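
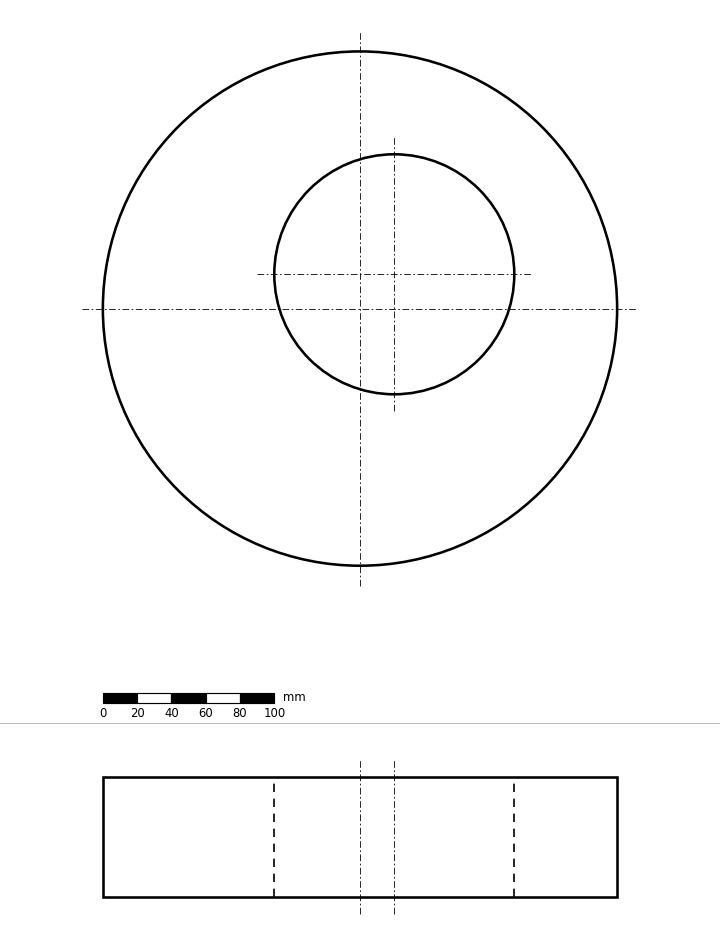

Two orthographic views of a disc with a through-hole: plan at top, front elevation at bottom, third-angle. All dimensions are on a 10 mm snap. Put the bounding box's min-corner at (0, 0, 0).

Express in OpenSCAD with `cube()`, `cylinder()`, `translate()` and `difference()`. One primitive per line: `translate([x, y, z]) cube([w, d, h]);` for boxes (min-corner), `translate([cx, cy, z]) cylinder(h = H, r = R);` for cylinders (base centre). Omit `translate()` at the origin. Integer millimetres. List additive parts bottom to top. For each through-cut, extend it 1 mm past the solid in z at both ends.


difference() {
  translate([150, 150, 0]) cylinder(h = 70, r = 150);
  translate([170, 170, -1]) cylinder(h = 72, r = 70);
}


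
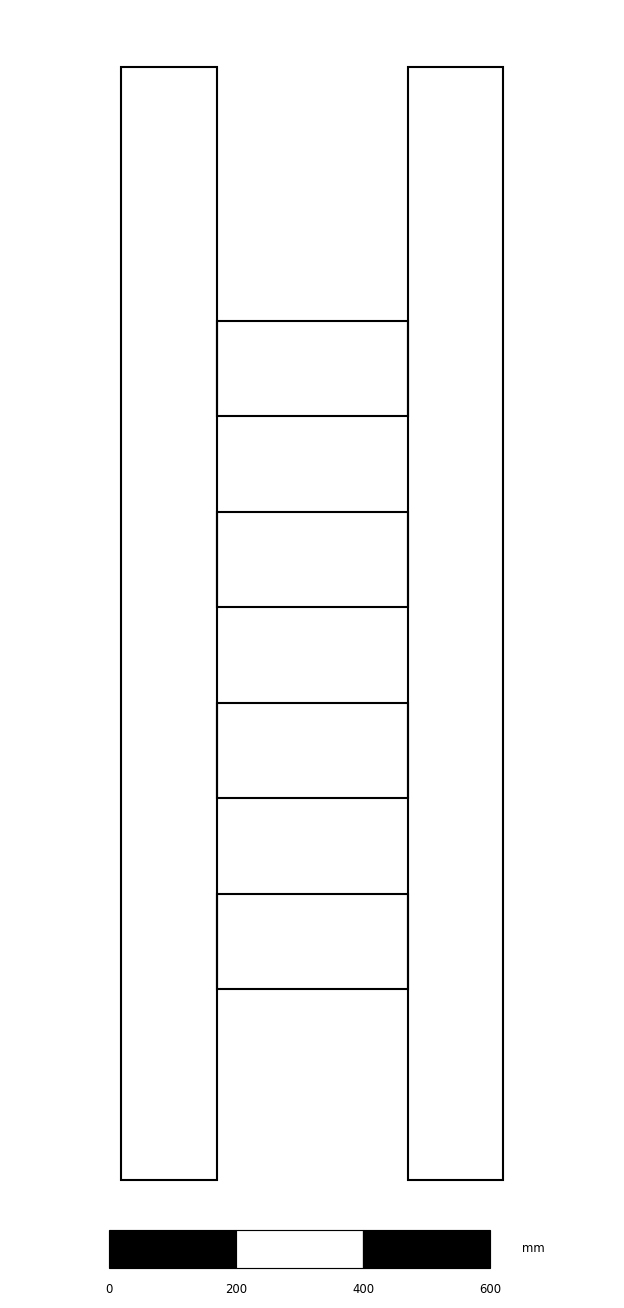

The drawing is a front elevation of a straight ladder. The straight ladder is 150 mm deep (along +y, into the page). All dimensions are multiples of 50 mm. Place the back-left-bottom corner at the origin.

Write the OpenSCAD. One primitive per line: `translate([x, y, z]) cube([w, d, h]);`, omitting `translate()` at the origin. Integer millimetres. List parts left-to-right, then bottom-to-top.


cube([150, 150, 1750]);
translate([150, 0, 300]) cube([300, 150, 150]);
translate([150, 0, 600]) cube([300, 150, 150]);
translate([150, 0, 900]) cube([300, 150, 150]);
translate([150, 0, 1200]) cube([300, 150, 150]);
translate([450, 0, 0]) cube([150, 150, 1750]);


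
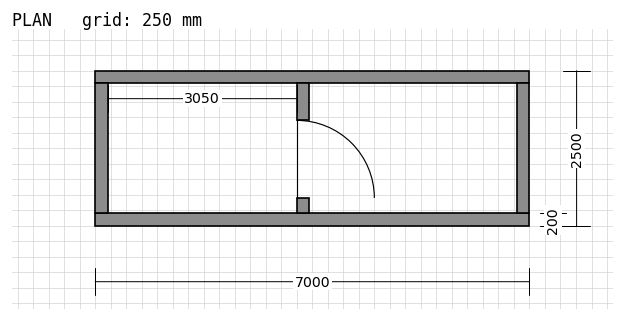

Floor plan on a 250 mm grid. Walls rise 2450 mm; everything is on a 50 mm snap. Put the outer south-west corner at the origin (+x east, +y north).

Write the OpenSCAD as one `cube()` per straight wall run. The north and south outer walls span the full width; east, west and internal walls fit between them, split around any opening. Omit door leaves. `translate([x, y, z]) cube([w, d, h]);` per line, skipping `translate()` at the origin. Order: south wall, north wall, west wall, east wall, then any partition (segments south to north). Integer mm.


cube([7000, 200, 2450]);
translate([0, 2300, 0]) cube([7000, 200, 2450]);
translate([0, 200, 0]) cube([200, 2100, 2450]);
translate([6800, 200, 0]) cube([200, 2100, 2450]);
translate([3250, 200, 0]) cube([200, 250, 2450]);
translate([3250, 1700, 0]) cube([200, 600, 2450]);


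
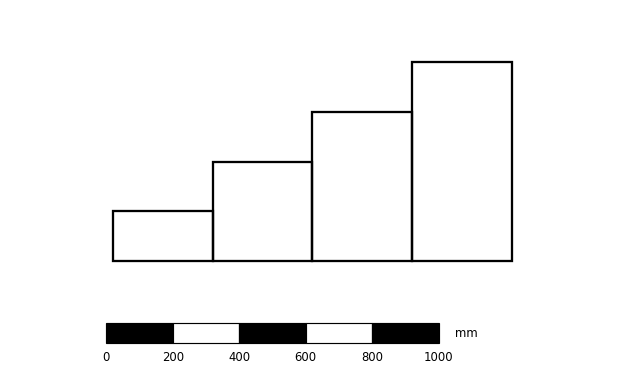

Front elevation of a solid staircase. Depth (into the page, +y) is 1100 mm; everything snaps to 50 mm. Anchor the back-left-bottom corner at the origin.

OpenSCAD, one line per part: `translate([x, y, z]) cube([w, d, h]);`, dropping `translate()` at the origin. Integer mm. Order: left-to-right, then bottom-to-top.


cube([300, 1100, 150]);
translate([300, 0, 0]) cube([300, 1100, 300]);
translate([600, 0, 0]) cube([300, 1100, 450]);
translate([900, 0, 0]) cube([300, 1100, 600]);


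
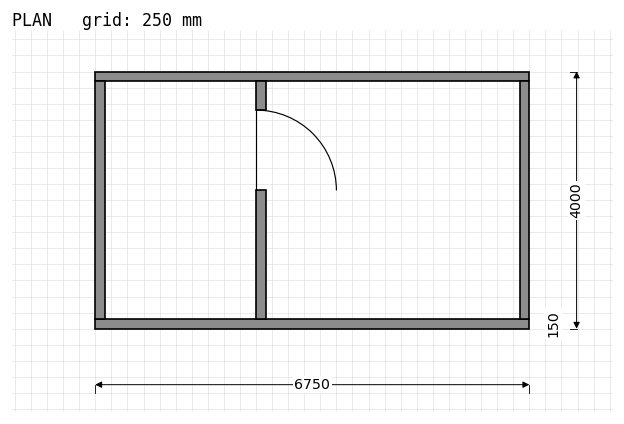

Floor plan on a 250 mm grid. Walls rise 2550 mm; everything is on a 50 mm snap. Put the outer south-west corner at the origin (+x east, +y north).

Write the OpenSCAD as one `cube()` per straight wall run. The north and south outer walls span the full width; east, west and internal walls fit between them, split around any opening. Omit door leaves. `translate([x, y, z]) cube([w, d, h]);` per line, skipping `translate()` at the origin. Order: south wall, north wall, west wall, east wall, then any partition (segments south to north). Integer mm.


cube([6750, 150, 2550]);
translate([0, 3850, 0]) cube([6750, 150, 2550]);
translate([0, 150, 0]) cube([150, 3700, 2550]);
translate([6600, 150, 0]) cube([150, 3700, 2550]);
translate([2500, 150, 0]) cube([150, 2000, 2550]);
translate([2500, 3400, 0]) cube([150, 450, 2550]);


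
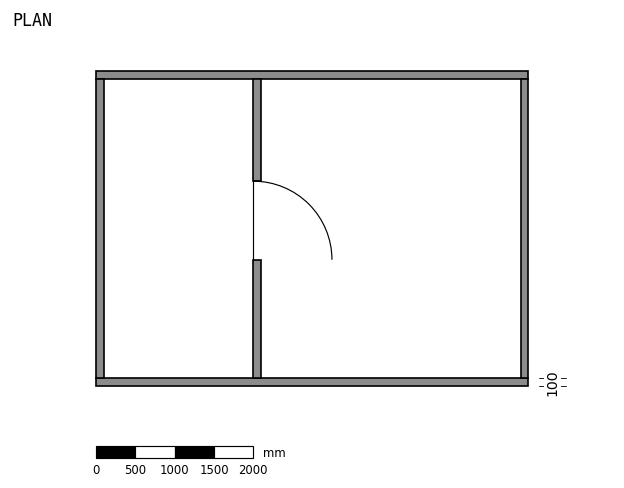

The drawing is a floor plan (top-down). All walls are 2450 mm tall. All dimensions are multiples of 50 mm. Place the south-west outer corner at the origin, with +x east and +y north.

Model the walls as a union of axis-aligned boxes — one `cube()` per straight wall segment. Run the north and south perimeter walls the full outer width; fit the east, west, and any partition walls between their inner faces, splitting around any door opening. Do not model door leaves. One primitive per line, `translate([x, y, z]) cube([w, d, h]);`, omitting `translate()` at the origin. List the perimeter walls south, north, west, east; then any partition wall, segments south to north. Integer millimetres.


cube([5500, 100, 2450]);
translate([0, 3900, 0]) cube([5500, 100, 2450]);
translate([0, 100, 0]) cube([100, 3800, 2450]);
translate([5400, 100, 0]) cube([100, 3800, 2450]);
translate([2000, 100, 0]) cube([100, 1500, 2450]);
translate([2000, 2600, 0]) cube([100, 1300, 2450]);


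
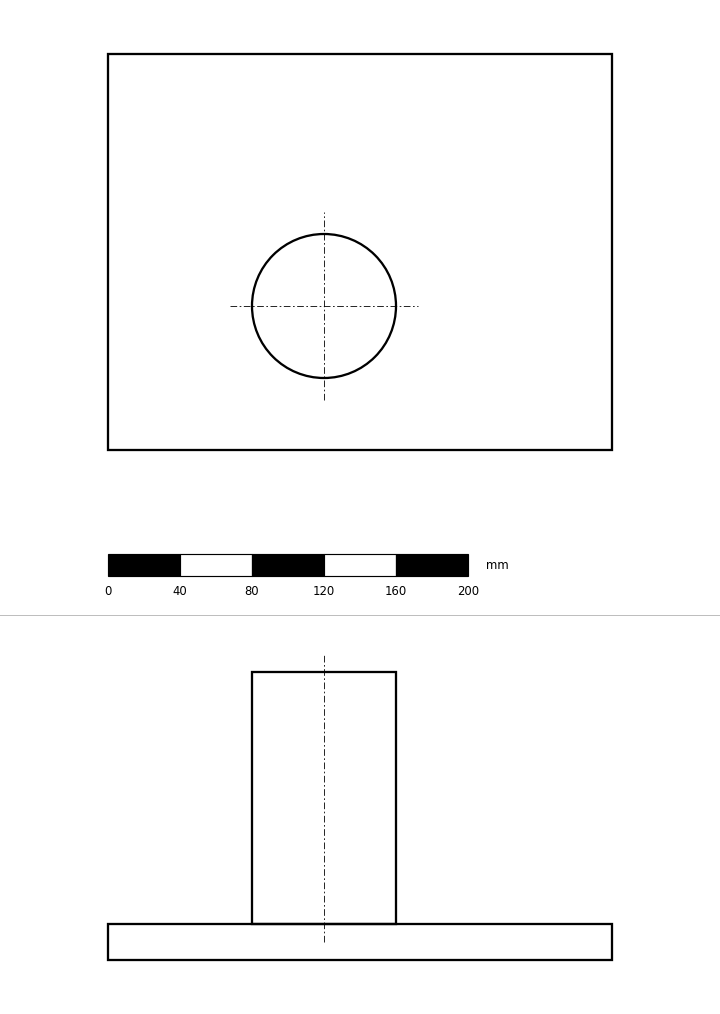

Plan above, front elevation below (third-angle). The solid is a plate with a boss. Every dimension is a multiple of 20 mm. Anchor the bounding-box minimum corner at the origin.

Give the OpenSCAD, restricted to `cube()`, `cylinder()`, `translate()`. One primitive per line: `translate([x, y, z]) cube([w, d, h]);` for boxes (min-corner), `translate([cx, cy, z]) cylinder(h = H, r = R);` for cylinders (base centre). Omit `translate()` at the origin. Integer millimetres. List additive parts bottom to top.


cube([280, 220, 20]);
translate([120, 80, 20]) cylinder(h = 140, r = 40);


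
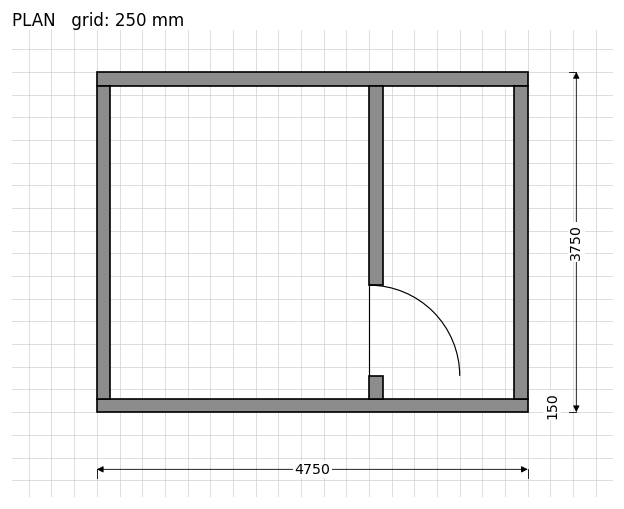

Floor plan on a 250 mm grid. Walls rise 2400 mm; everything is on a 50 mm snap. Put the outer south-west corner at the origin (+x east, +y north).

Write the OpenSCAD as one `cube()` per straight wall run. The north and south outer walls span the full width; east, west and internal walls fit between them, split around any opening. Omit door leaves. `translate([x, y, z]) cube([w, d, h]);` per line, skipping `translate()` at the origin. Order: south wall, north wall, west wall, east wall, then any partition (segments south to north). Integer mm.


cube([4750, 150, 2400]);
translate([0, 3600, 0]) cube([4750, 150, 2400]);
translate([0, 150, 0]) cube([150, 3450, 2400]);
translate([4600, 150, 0]) cube([150, 3450, 2400]);
translate([3000, 150, 0]) cube([150, 250, 2400]);
translate([3000, 1400, 0]) cube([150, 2200, 2400]);


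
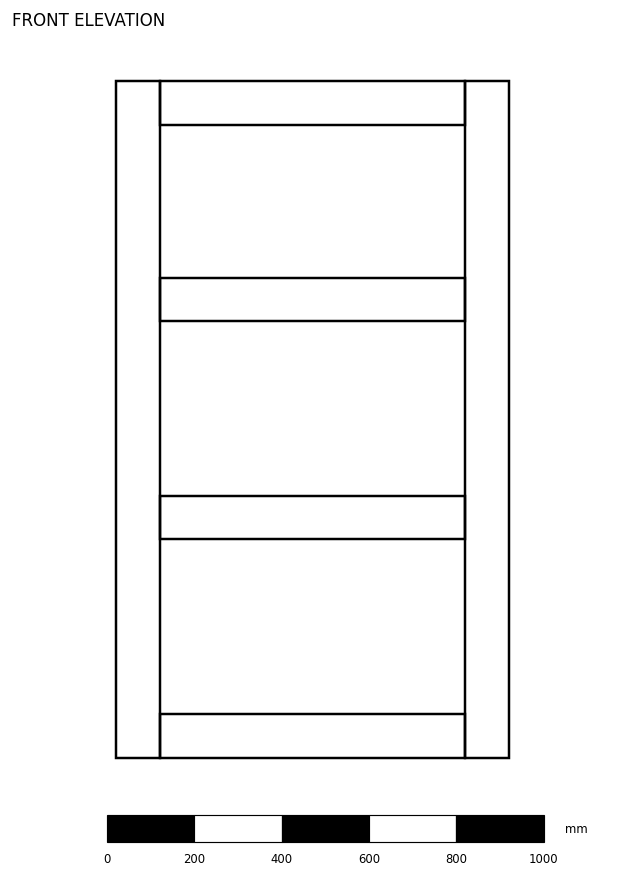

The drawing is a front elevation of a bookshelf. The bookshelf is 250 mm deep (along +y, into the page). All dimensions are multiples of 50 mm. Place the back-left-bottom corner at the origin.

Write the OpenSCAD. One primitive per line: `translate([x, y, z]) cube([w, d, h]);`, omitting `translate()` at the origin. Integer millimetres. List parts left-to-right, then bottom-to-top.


cube([100, 250, 1550]);
translate([100, 0, 0]) cube([700, 250, 100]);
translate([100, 0, 500]) cube([700, 250, 100]);
translate([100, 0, 1000]) cube([700, 250, 100]);
translate([100, 0, 1450]) cube([700, 250, 100]);
translate([800, 0, 0]) cube([100, 250, 1550]);


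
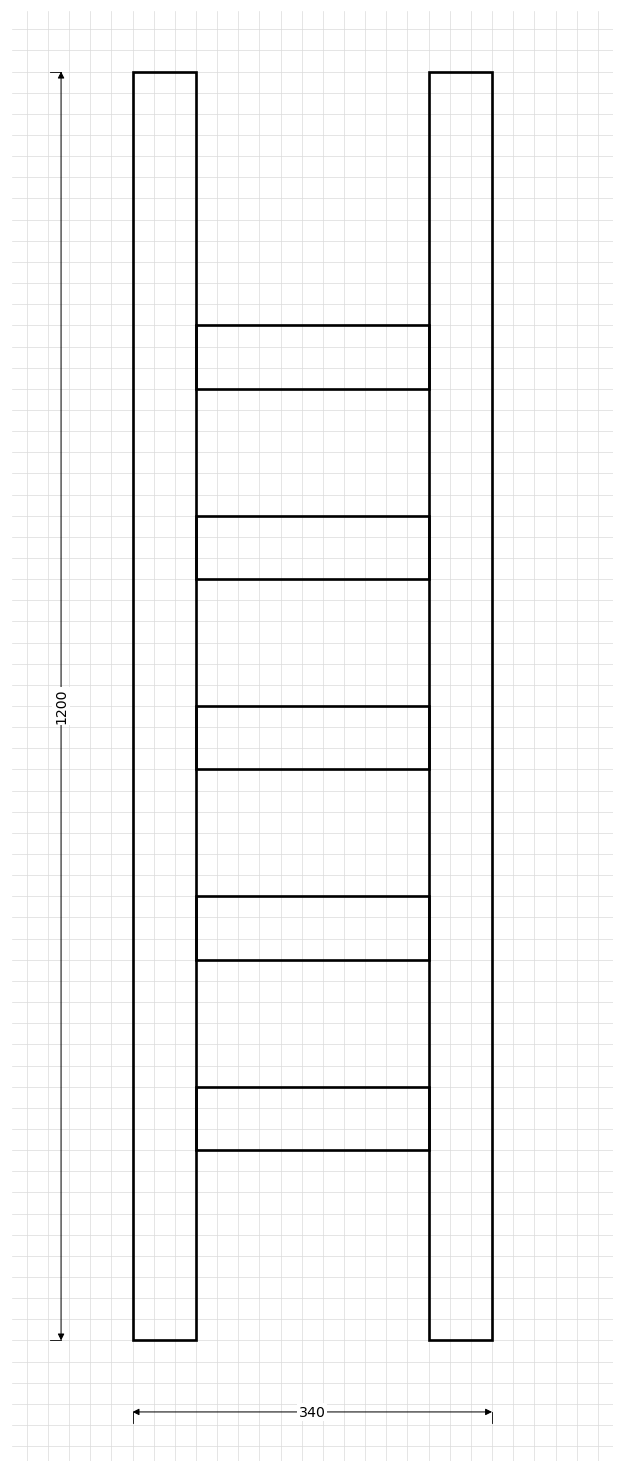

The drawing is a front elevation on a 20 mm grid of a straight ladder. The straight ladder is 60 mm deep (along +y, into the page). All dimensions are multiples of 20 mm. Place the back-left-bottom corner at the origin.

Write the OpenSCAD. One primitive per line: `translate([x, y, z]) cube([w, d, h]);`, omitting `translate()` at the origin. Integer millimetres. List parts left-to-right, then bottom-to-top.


cube([60, 60, 1200]);
translate([60, 0, 180]) cube([220, 60, 60]);
translate([60, 0, 360]) cube([220, 60, 60]);
translate([60, 0, 540]) cube([220, 60, 60]);
translate([60, 0, 720]) cube([220, 60, 60]);
translate([60, 0, 900]) cube([220, 60, 60]);
translate([280, 0, 0]) cube([60, 60, 1200]);


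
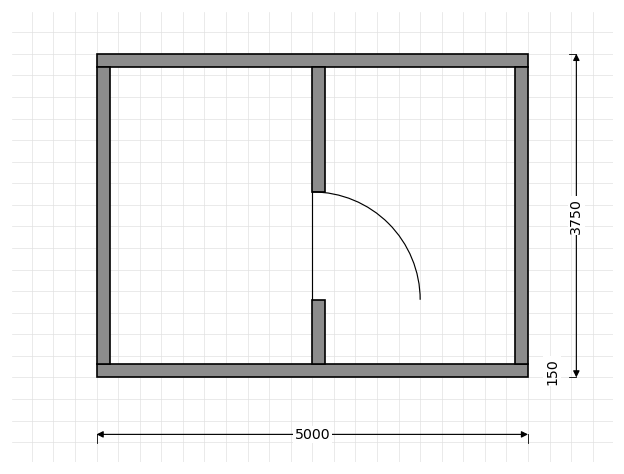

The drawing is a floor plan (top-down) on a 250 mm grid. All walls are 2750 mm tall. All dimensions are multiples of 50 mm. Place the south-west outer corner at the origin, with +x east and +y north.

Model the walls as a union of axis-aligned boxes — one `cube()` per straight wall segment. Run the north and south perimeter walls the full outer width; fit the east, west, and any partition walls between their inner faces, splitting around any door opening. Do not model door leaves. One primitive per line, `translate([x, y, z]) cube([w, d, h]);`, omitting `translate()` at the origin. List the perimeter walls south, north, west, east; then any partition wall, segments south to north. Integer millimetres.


cube([5000, 150, 2750]);
translate([0, 3600, 0]) cube([5000, 150, 2750]);
translate([0, 150, 0]) cube([150, 3450, 2750]);
translate([4850, 150, 0]) cube([150, 3450, 2750]);
translate([2500, 150, 0]) cube([150, 750, 2750]);
translate([2500, 2150, 0]) cube([150, 1450, 2750]);


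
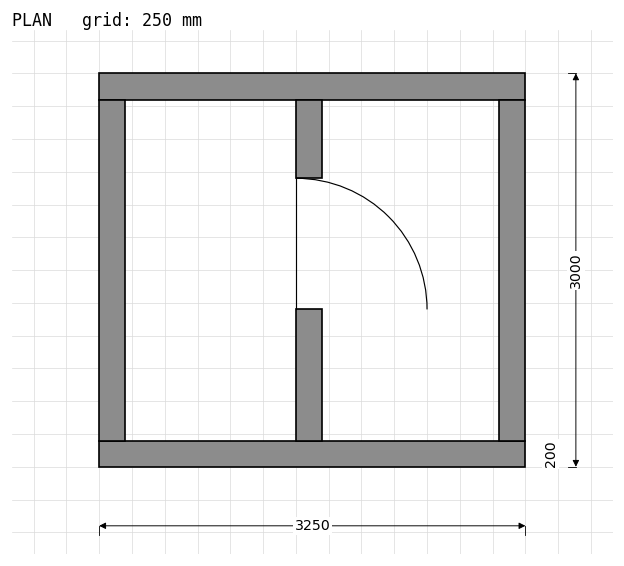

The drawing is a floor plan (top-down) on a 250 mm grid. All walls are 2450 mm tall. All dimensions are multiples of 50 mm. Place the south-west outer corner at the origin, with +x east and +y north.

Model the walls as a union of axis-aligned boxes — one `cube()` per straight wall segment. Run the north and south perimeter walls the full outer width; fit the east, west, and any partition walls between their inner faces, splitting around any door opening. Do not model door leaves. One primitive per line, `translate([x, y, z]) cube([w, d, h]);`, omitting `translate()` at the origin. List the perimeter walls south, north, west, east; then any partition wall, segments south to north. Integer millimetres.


cube([3250, 200, 2450]);
translate([0, 2800, 0]) cube([3250, 200, 2450]);
translate([0, 200, 0]) cube([200, 2600, 2450]);
translate([3050, 200, 0]) cube([200, 2600, 2450]);
translate([1500, 200, 0]) cube([200, 1000, 2450]);
translate([1500, 2200, 0]) cube([200, 600, 2450]);


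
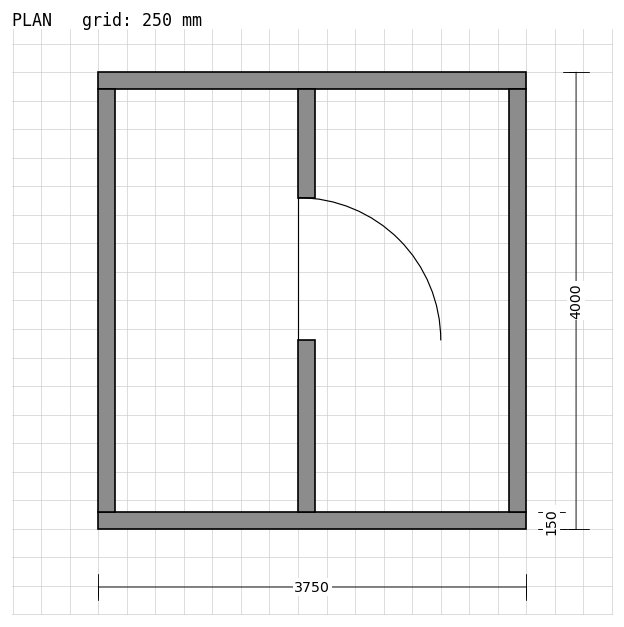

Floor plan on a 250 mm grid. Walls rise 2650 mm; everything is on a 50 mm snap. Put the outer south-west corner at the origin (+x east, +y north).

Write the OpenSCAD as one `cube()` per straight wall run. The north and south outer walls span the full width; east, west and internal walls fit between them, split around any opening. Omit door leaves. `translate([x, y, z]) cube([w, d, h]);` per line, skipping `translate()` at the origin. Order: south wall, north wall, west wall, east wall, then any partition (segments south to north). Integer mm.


cube([3750, 150, 2650]);
translate([0, 3850, 0]) cube([3750, 150, 2650]);
translate([0, 150, 0]) cube([150, 3700, 2650]);
translate([3600, 150, 0]) cube([150, 3700, 2650]);
translate([1750, 150, 0]) cube([150, 1500, 2650]);
translate([1750, 2900, 0]) cube([150, 950, 2650]);


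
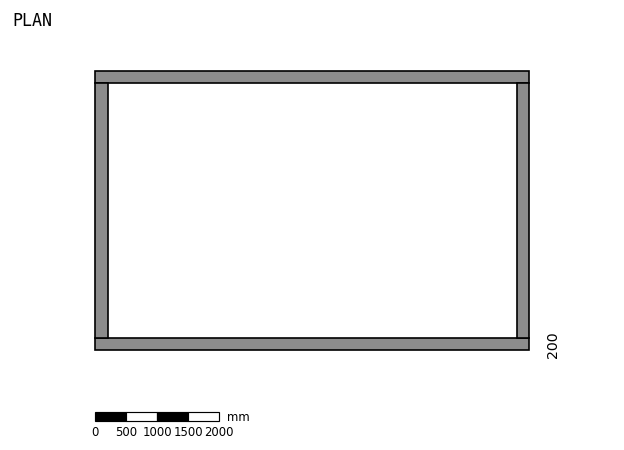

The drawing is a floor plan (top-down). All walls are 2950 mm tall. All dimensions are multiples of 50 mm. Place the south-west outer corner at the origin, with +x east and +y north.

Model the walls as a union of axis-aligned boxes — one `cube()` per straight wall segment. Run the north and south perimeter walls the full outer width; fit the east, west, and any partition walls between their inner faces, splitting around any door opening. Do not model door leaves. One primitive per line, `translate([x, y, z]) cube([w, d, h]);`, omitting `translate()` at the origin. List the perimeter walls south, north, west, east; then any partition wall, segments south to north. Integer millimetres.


cube([7000, 200, 2950]);
translate([0, 4300, 0]) cube([7000, 200, 2950]);
translate([0, 200, 0]) cube([200, 4100, 2950]);
translate([6800, 200, 0]) cube([200, 4100, 2950]);


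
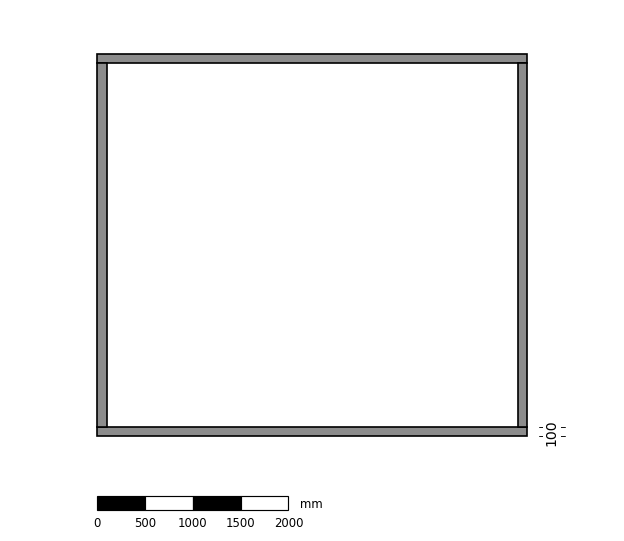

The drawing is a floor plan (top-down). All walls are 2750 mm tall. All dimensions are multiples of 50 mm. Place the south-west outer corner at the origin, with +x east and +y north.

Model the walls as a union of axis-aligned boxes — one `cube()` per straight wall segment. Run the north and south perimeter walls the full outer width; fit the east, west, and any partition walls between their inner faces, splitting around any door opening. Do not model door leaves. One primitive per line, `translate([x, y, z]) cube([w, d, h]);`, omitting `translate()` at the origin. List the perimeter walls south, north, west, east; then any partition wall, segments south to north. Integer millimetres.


cube([4500, 100, 2750]);
translate([0, 3900, 0]) cube([4500, 100, 2750]);
translate([0, 100, 0]) cube([100, 3800, 2750]);
translate([4400, 100, 0]) cube([100, 3800, 2750]);


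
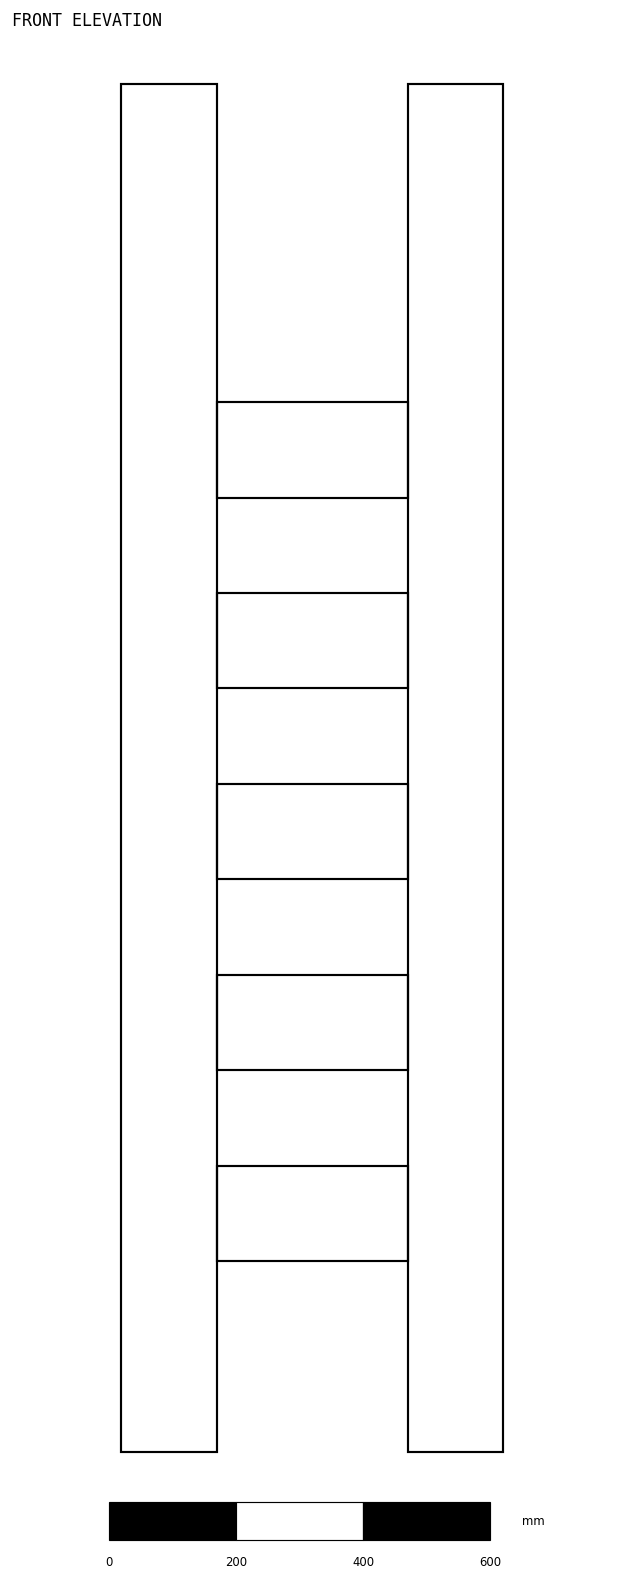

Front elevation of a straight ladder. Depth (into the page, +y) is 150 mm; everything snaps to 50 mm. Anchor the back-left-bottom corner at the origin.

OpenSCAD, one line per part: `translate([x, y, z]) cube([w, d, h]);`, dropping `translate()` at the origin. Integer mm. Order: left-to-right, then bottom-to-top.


cube([150, 150, 2150]);
translate([150, 0, 300]) cube([300, 150, 150]);
translate([150, 0, 600]) cube([300, 150, 150]);
translate([150, 0, 900]) cube([300, 150, 150]);
translate([150, 0, 1200]) cube([300, 150, 150]);
translate([150, 0, 1500]) cube([300, 150, 150]);
translate([450, 0, 0]) cube([150, 150, 2150]);


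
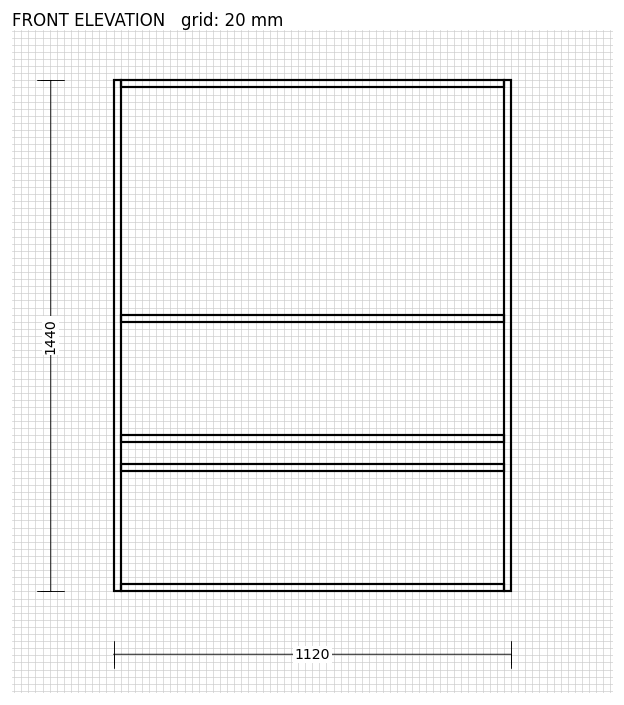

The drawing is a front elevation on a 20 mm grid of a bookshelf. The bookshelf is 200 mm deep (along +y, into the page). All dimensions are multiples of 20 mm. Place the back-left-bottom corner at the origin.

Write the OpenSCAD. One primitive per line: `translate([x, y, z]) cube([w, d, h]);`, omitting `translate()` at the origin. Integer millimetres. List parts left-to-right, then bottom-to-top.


cube([20, 200, 1440]);
translate([20, 0, 0]) cube([1080, 200, 20]);
translate([20, 0, 340]) cube([1080, 200, 20]);
translate([20, 0, 420]) cube([1080, 200, 20]);
translate([20, 0, 760]) cube([1080, 200, 20]);
translate([20, 0, 1420]) cube([1080, 200, 20]);
translate([1100, 0, 0]) cube([20, 200, 1440]);


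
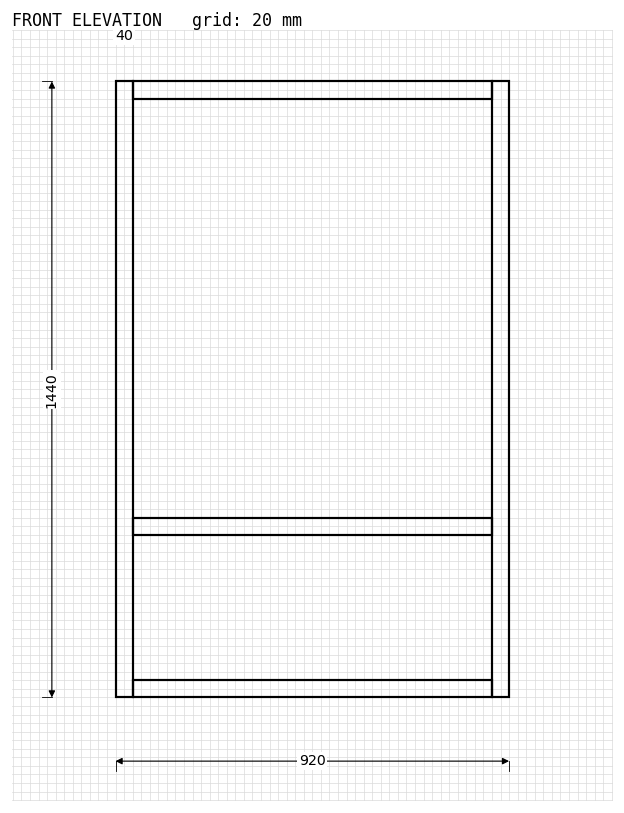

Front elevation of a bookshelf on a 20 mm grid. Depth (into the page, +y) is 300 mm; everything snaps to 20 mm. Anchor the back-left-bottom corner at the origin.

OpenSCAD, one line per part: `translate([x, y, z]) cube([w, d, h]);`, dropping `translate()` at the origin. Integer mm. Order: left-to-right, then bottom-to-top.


cube([40, 300, 1440]);
translate([40, 0, 0]) cube([840, 300, 40]);
translate([40, 0, 380]) cube([840, 300, 40]);
translate([40, 0, 1400]) cube([840, 300, 40]);
translate([880, 0, 0]) cube([40, 300, 1440]);


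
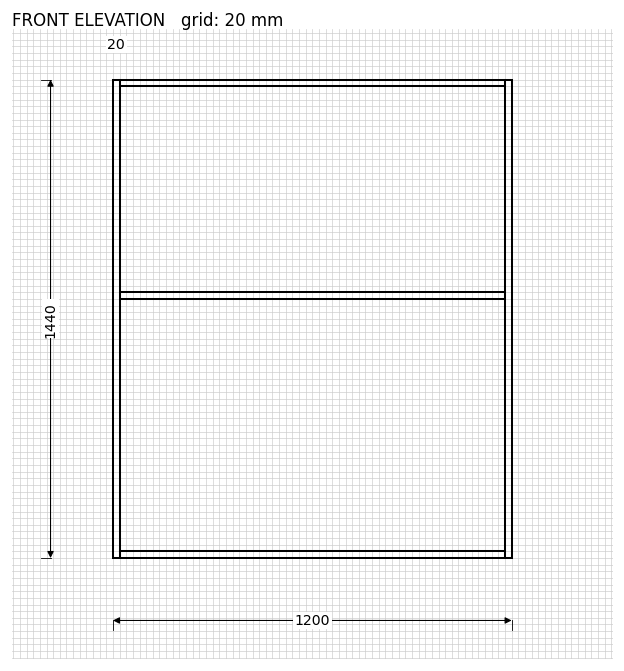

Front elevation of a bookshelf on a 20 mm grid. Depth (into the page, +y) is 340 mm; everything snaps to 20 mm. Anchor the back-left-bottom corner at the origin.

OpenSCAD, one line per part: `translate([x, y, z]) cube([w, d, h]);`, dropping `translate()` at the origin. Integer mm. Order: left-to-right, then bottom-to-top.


cube([20, 340, 1440]);
translate([20, 0, 0]) cube([1160, 340, 20]);
translate([20, 0, 780]) cube([1160, 340, 20]);
translate([20, 0, 1420]) cube([1160, 340, 20]);
translate([1180, 0, 0]) cube([20, 340, 1440]);


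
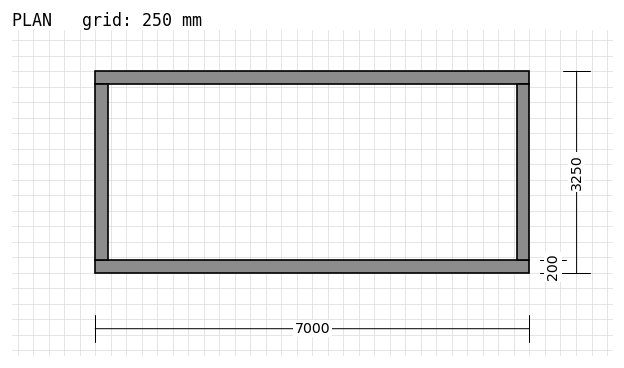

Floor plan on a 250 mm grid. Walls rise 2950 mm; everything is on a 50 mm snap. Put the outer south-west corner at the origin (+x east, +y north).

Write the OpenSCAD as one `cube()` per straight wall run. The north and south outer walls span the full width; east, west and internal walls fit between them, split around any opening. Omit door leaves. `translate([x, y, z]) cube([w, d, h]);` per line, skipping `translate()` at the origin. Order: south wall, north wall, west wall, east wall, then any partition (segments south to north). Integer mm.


cube([7000, 200, 2950]);
translate([0, 3050, 0]) cube([7000, 200, 2950]);
translate([0, 200, 0]) cube([200, 2850, 2950]);
translate([6800, 200, 0]) cube([200, 2850, 2950]);


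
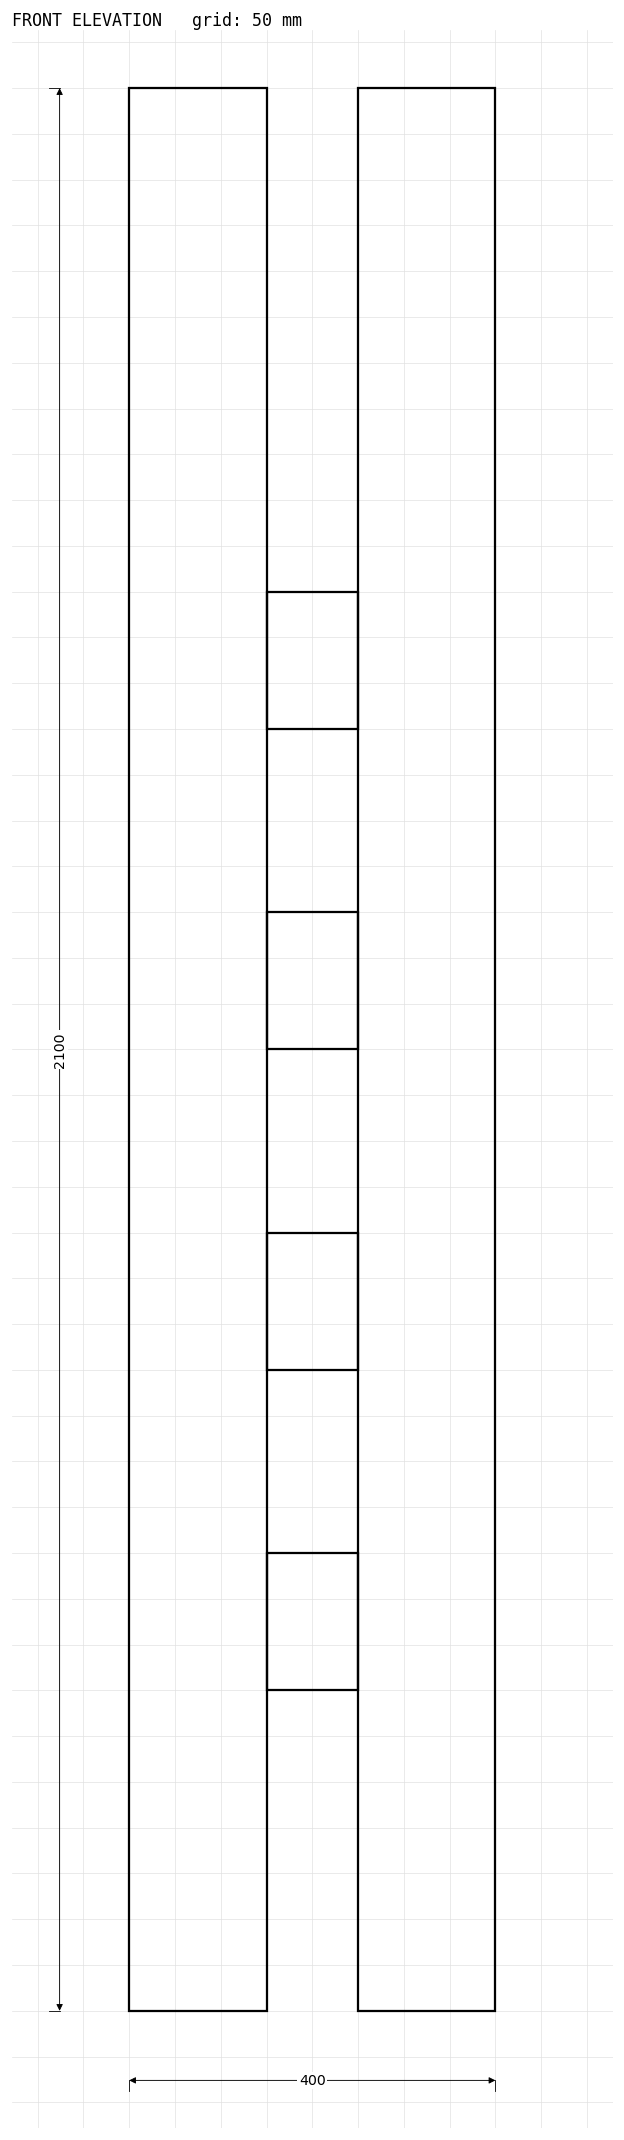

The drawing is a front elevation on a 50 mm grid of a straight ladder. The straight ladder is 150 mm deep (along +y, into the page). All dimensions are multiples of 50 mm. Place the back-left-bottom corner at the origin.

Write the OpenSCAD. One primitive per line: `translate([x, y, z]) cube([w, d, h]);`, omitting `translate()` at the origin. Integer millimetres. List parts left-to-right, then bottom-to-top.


cube([150, 150, 2100]);
translate([150, 0, 350]) cube([100, 150, 150]);
translate([150, 0, 700]) cube([100, 150, 150]);
translate([150, 0, 1050]) cube([100, 150, 150]);
translate([150, 0, 1400]) cube([100, 150, 150]);
translate([250, 0, 0]) cube([150, 150, 2100]);


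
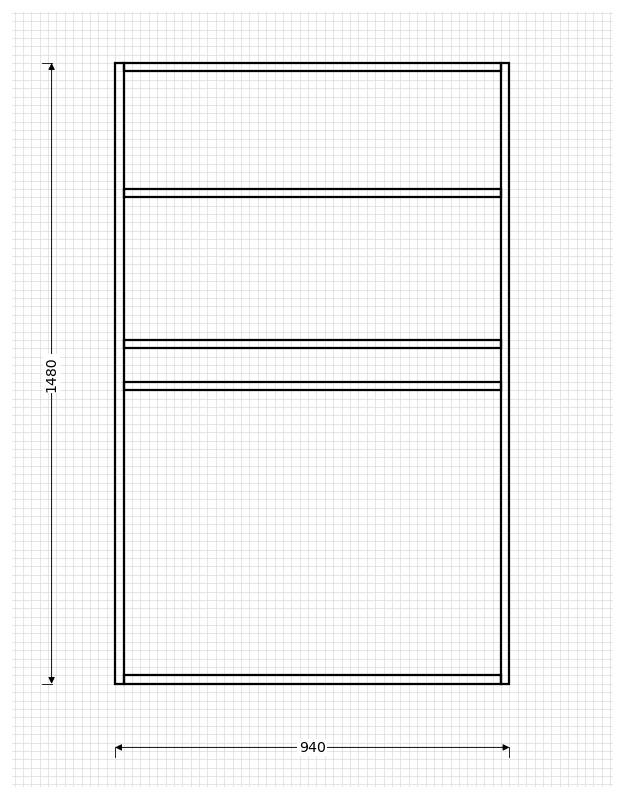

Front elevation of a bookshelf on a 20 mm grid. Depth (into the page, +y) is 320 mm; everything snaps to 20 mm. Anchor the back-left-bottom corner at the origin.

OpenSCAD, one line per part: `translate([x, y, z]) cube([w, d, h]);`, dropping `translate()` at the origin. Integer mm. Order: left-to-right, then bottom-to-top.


cube([20, 320, 1480]);
translate([20, 0, 0]) cube([900, 320, 20]);
translate([20, 0, 700]) cube([900, 320, 20]);
translate([20, 0, 800]) cube([900, 320, 20]);
translate([20, 0, 1160]) cube([900, 320, 20]);
translate([20, 0, 1460]) cube([900, 320, 20]);
translate([920, 0, 0]) cube([20, 320, 1480]);


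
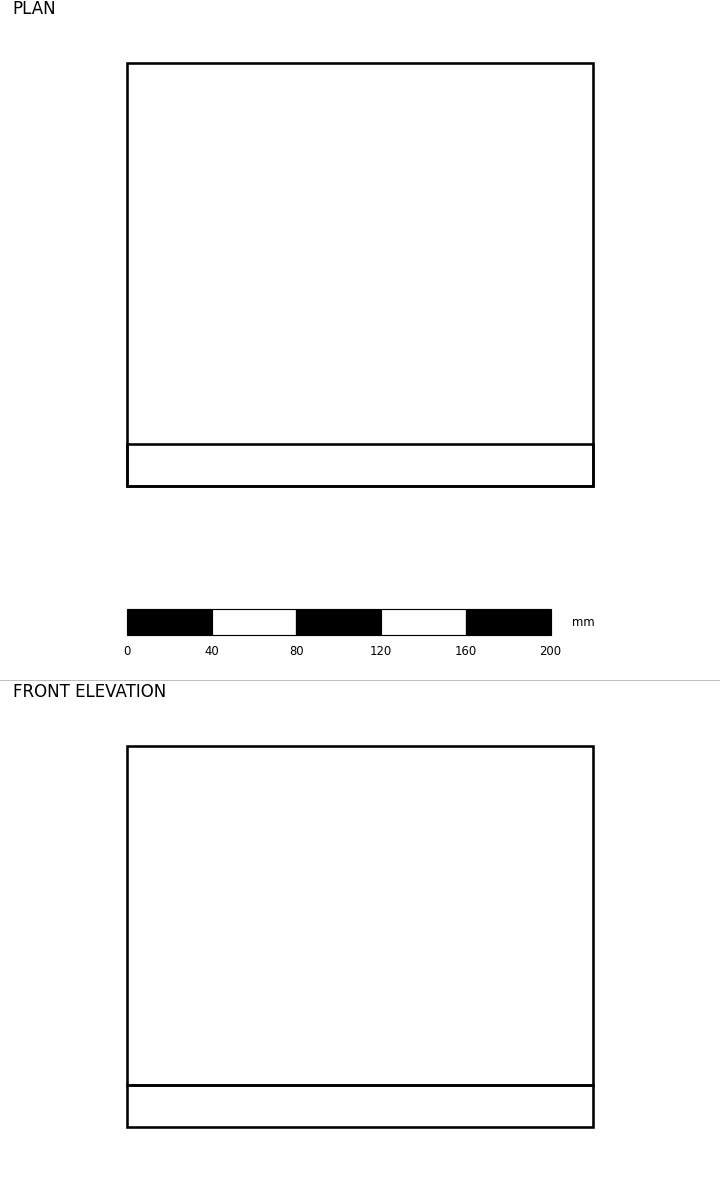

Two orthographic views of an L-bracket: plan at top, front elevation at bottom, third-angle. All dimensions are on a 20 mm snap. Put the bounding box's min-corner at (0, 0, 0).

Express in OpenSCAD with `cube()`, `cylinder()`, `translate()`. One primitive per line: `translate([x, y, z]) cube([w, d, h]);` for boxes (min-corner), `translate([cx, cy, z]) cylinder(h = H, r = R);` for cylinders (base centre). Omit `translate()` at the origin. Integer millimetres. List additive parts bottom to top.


cube([220, 200, 20]);
translate([0, 0, 20]) cube([220, 20, 160]);


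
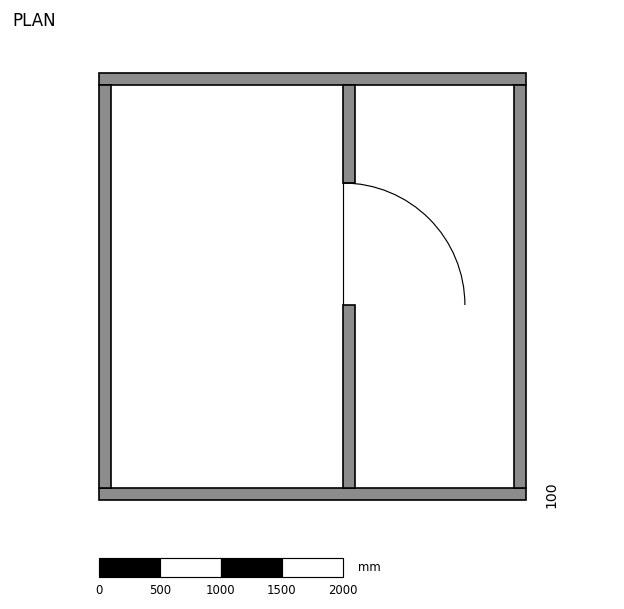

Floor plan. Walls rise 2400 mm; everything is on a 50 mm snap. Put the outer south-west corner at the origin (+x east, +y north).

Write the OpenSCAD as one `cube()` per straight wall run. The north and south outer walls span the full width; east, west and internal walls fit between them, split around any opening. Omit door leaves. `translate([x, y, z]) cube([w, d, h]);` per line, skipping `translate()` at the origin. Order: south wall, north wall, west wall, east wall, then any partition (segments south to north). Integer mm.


cube([3500, 100, 2400]);
translate([0, 3400, 0]) cube([3500, 100, 2400]);
translate([0, 100, 0]) cube([100, 3300, 2400]);
translate([3400, 100, 0]) cube([100, 3300, 2400]);
translate([2000, 100, 0]) cube([100, 1500, 2400]);
translate([2000, 2600, 0]) cube([100, 800, 2400]);


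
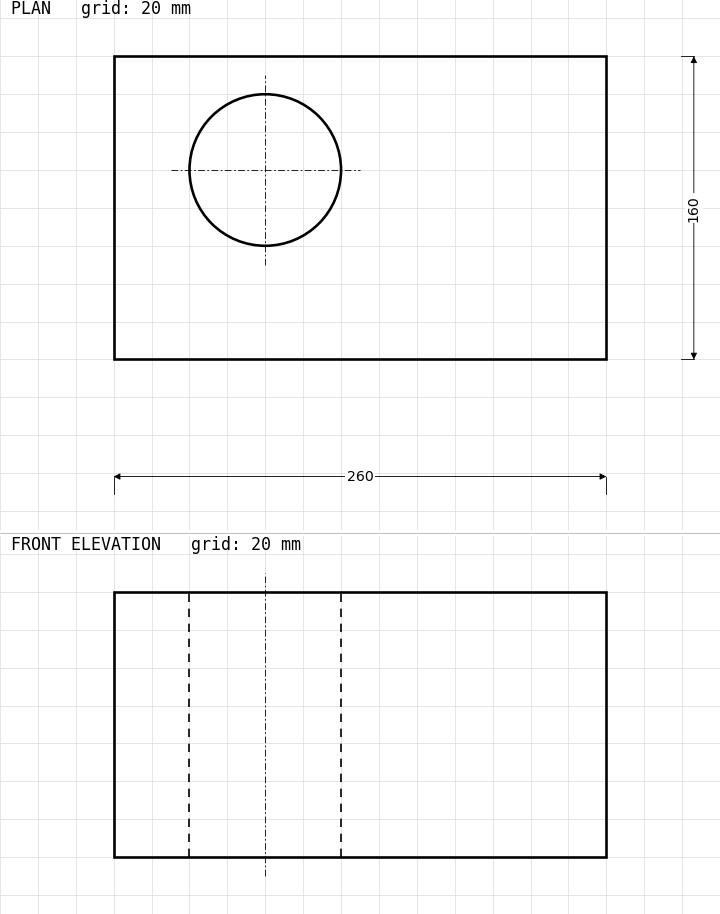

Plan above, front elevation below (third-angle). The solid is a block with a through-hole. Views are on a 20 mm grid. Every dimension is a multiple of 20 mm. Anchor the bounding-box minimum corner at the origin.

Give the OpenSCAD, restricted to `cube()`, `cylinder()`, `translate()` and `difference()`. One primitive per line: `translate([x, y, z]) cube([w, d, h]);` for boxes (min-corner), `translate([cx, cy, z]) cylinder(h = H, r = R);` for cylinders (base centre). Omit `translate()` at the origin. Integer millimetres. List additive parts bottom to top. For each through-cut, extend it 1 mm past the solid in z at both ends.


difference() {
  cube([260, 160, 140]);
  translate([80, 100, -1]) cylinder(h = 142, r = 40);
}


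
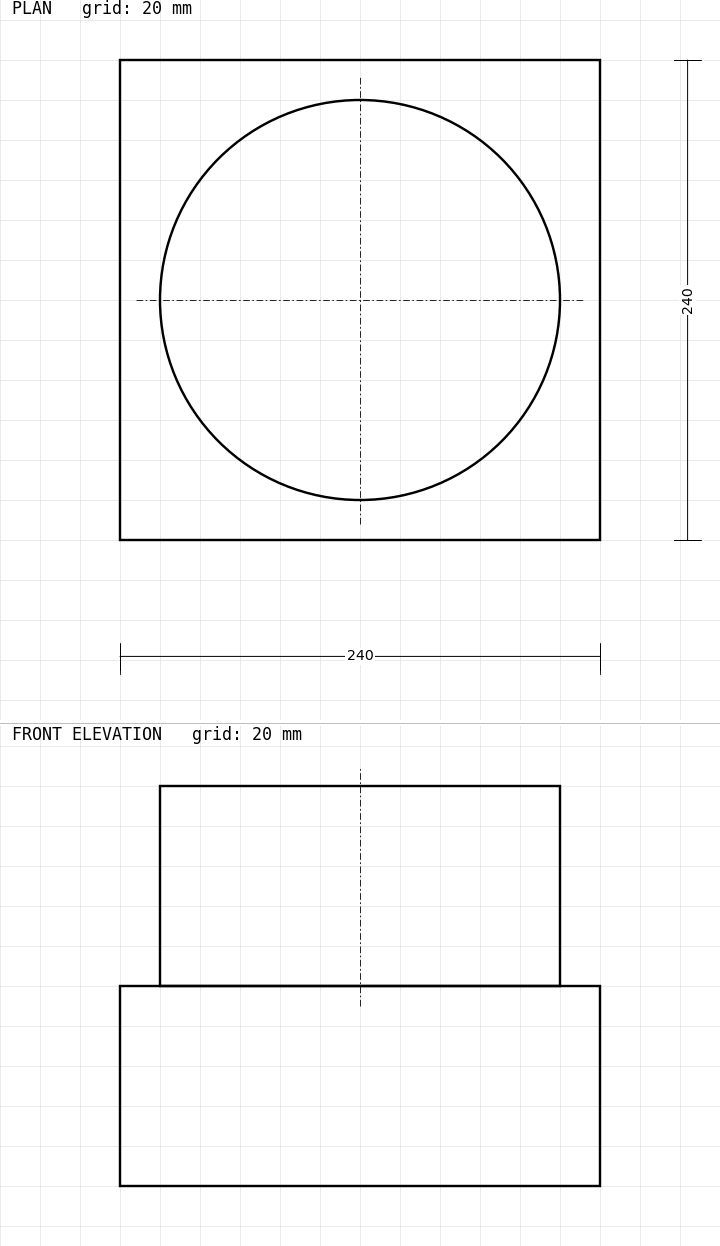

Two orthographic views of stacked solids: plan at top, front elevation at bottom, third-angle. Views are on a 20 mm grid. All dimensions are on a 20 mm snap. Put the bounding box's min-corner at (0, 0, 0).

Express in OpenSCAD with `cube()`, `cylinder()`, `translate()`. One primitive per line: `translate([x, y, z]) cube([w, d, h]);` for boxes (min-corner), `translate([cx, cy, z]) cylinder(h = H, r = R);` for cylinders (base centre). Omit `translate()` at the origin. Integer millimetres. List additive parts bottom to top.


cube([240, 240, 100]);
translate([120, 120, 100]) cylinder(h = 100, r = 100);


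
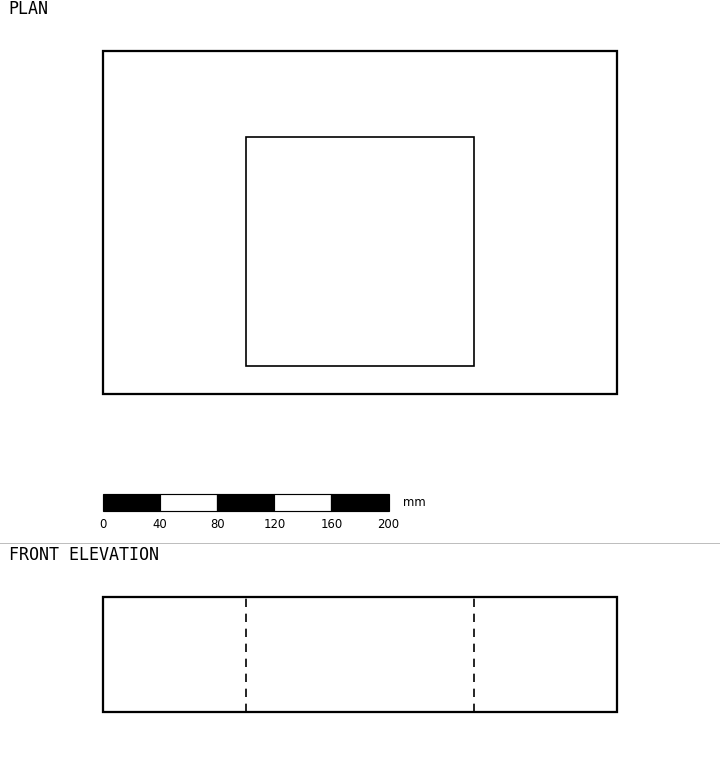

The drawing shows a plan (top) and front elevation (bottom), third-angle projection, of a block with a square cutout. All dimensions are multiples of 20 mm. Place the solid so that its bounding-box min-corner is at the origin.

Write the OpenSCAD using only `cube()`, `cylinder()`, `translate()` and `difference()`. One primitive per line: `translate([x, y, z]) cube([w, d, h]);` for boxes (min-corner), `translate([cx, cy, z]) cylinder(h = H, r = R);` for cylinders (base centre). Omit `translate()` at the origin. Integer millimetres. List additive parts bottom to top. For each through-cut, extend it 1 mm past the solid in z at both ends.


difference() {
  cube([360, 240, 80]);
  translate([100, 20, -1]) cube([160, 160, 82]);
}


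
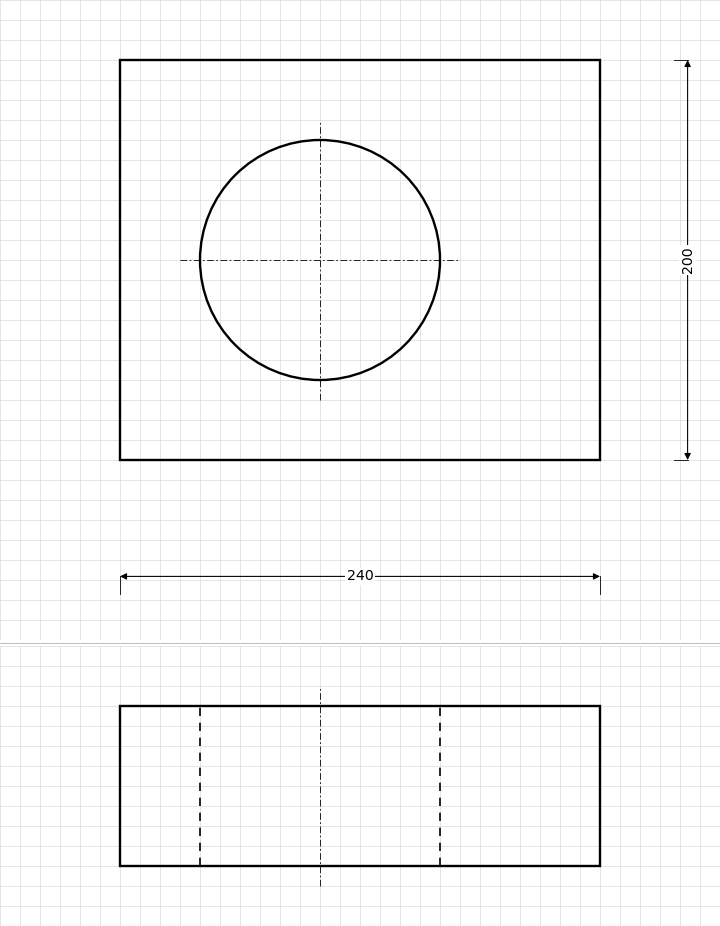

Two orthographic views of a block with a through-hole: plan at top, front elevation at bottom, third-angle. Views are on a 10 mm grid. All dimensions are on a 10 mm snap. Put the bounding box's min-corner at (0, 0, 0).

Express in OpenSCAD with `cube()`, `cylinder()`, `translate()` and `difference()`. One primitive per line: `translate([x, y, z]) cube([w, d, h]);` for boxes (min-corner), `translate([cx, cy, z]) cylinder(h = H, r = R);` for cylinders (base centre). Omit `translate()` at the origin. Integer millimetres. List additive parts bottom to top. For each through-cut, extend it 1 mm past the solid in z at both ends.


difference() {
  cube([240, 200, 80]);
  translate([100, 100, -1]) cylinder(h = 82, r = 60);
}


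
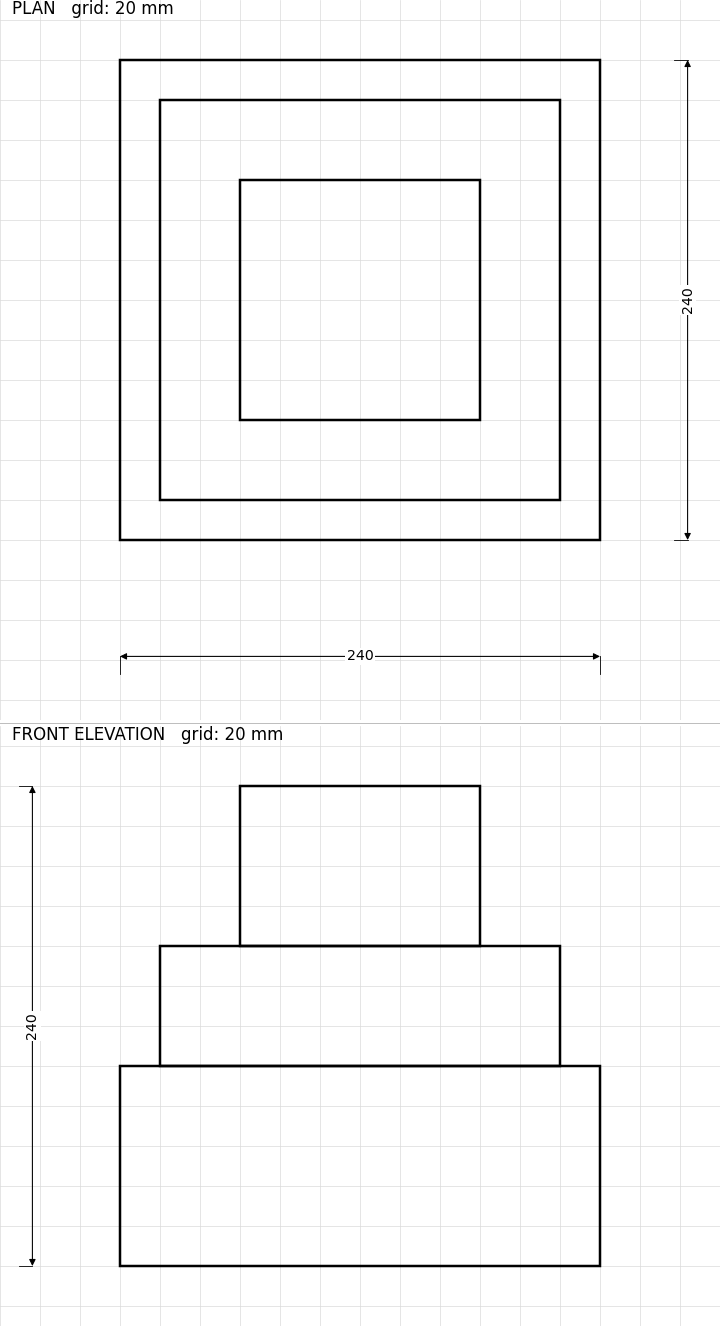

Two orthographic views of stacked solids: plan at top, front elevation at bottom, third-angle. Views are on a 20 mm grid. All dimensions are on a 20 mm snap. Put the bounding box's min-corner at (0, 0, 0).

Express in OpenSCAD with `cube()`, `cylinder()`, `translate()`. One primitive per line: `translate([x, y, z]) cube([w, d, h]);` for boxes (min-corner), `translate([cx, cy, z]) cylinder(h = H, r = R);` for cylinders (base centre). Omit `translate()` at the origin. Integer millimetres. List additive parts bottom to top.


cube([240, 240, 100]);
translate([20, 20, 100]) cube([200, 200, 60]);
translate([60, 60, 160]) cube([120, 120, 80]);


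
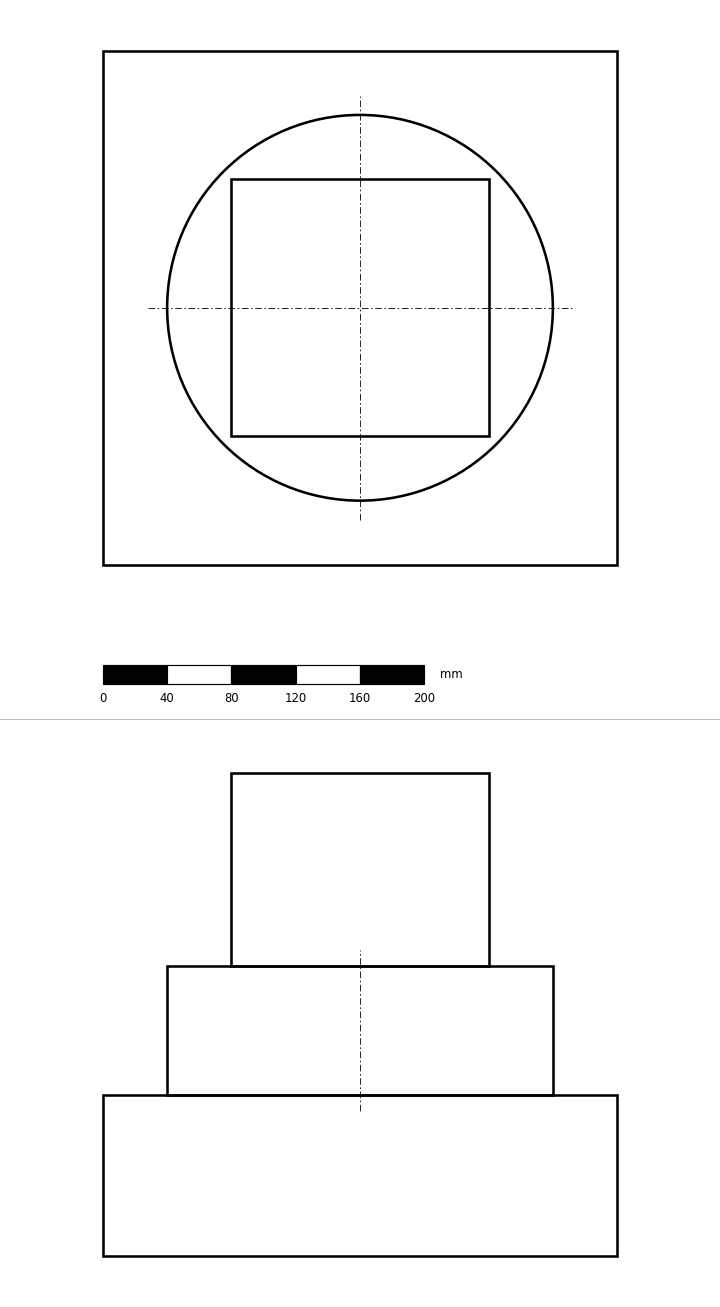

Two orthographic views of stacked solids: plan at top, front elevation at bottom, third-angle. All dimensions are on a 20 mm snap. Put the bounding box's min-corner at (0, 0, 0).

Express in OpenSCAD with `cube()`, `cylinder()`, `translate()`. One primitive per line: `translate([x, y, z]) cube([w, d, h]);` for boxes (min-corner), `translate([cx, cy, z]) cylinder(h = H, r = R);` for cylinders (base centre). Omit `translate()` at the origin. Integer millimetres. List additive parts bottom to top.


cube([320, 320, 100]);
translate([160, 160, 100]) cylinder(h = 80, r = 120);
translate([80, 80, 180]) cube([160, 160, 120]);


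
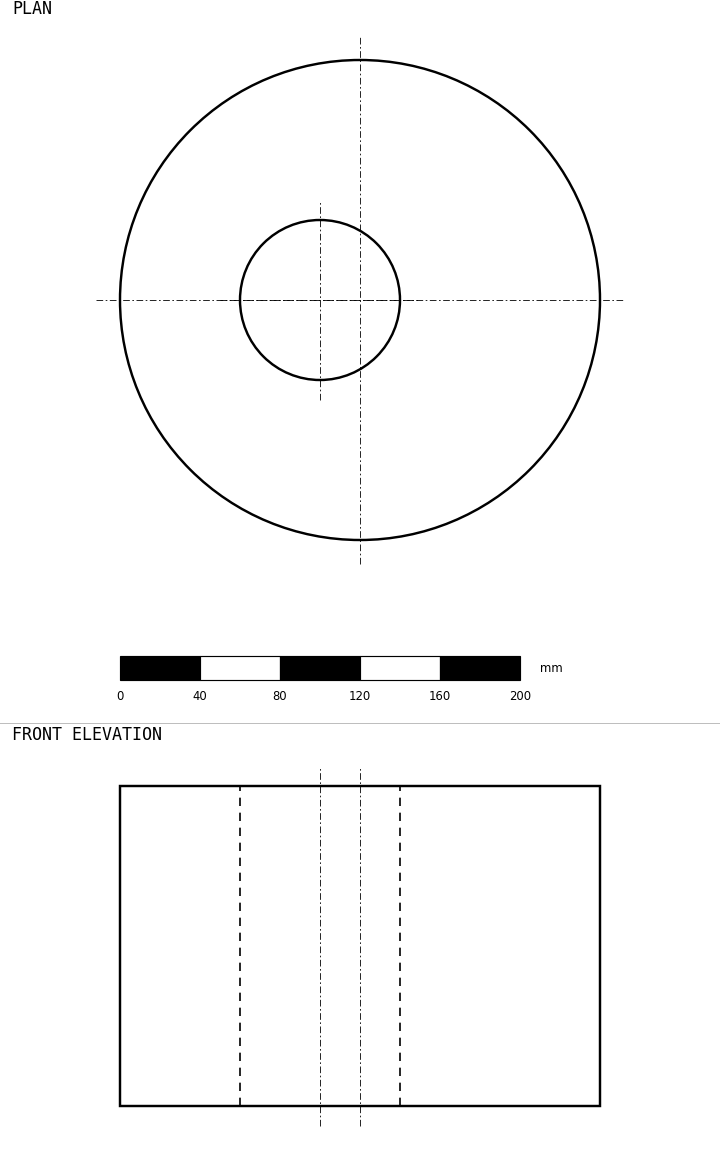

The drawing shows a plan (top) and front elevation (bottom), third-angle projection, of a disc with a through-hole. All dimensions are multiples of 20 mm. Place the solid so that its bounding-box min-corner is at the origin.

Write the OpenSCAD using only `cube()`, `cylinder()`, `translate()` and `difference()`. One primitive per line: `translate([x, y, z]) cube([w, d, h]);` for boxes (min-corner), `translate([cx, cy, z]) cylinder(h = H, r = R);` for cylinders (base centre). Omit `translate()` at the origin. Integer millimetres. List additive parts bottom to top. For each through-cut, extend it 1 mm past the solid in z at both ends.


difference() {
  translate([120, 120, 0]) cylinder(h = 160, r = 120);
  translate([100, 120, -1]) cylinder(h = 162, r = 40);
}


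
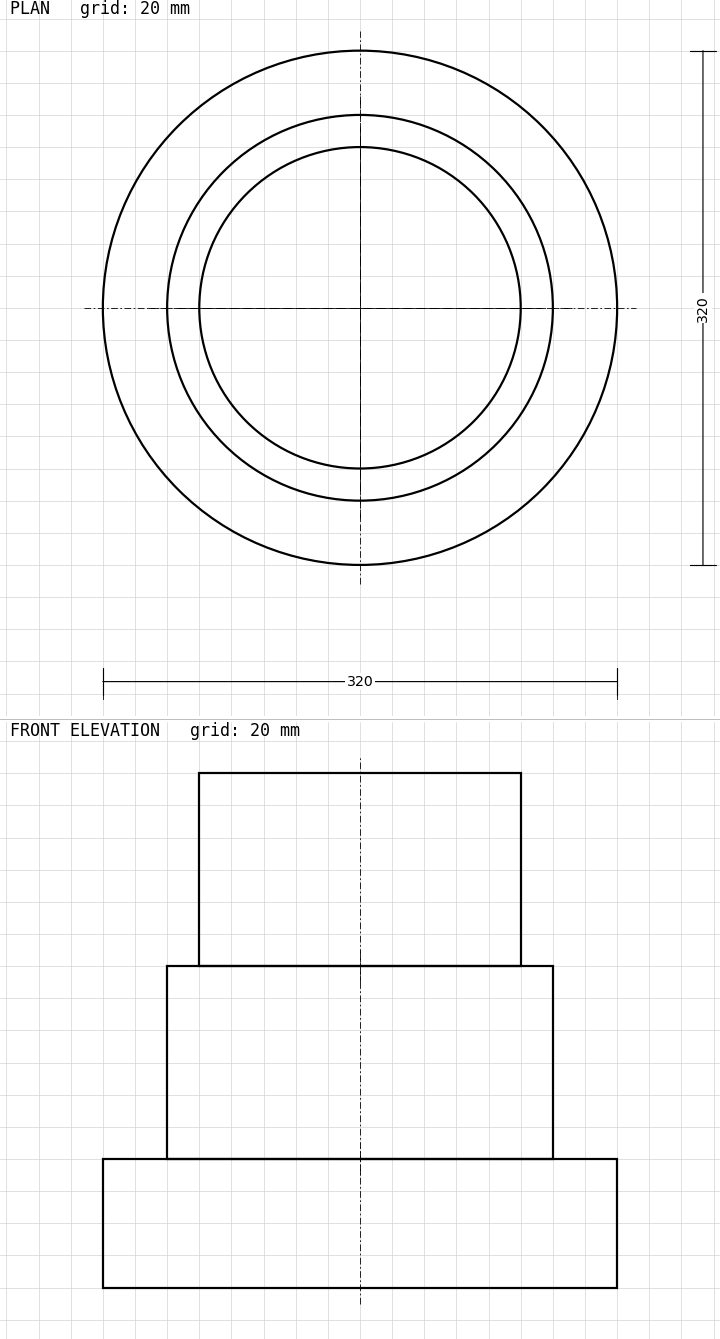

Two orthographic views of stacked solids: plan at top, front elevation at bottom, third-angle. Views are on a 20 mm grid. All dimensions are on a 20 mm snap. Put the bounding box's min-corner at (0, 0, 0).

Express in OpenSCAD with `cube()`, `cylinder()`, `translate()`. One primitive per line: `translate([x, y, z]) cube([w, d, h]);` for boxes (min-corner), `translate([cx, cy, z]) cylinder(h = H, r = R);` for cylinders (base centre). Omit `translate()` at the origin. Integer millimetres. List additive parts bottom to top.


translate([160, 160, 0]) cylinder(h = 80, r = 160);
translate([160, 160, 80]) cylinder(h = 120, r = 120);
translate([160, 160, 200]) cylinder(h = 120, r = 100);


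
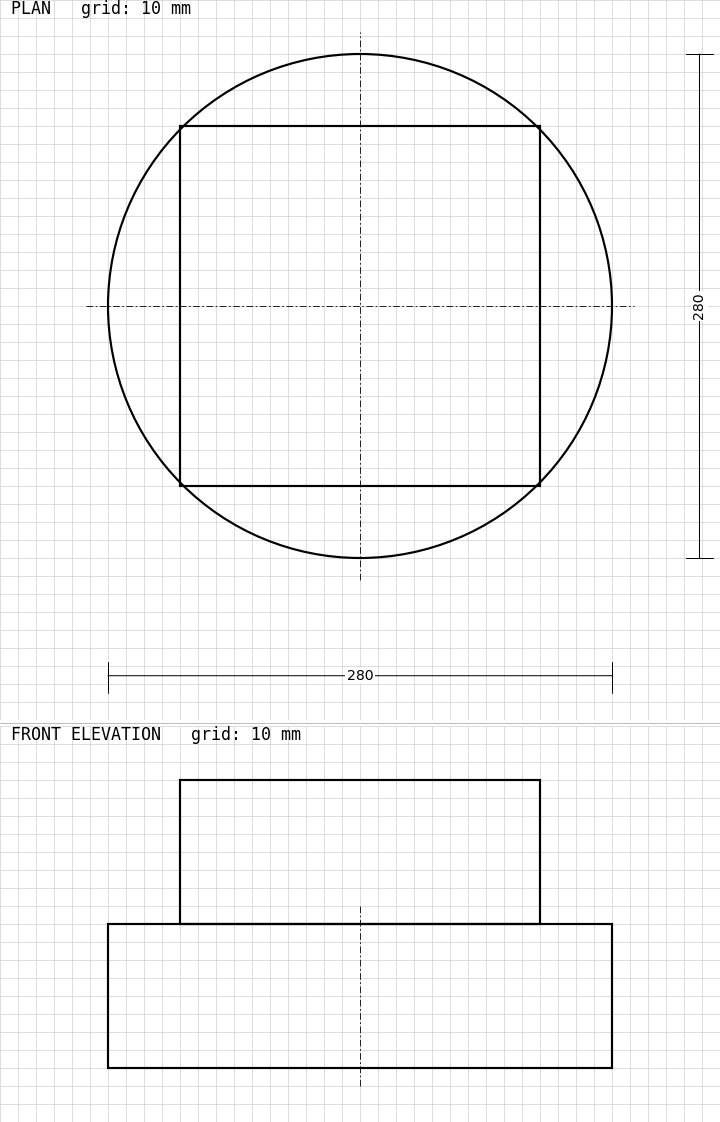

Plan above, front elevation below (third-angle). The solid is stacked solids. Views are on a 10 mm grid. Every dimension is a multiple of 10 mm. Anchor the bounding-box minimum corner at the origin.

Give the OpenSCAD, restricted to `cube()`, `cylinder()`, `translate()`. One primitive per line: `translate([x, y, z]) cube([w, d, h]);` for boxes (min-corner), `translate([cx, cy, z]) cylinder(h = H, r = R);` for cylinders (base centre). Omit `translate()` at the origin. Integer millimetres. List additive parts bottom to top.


translate([140, 140, 0]) cylinder(h = 80, r = 140);
translate([40, 40, 80]) cube([200, 200, 80]);


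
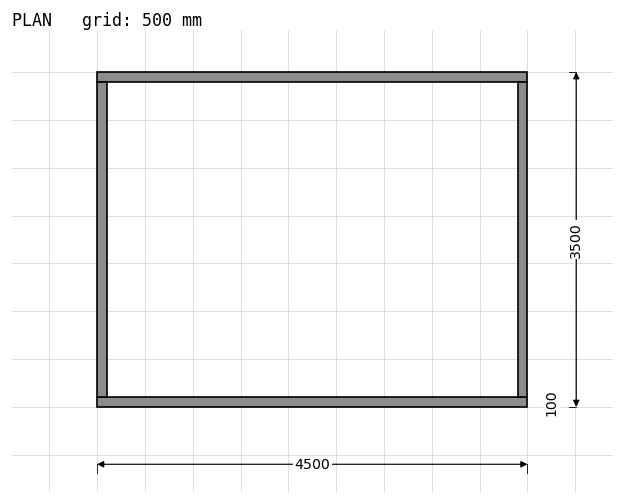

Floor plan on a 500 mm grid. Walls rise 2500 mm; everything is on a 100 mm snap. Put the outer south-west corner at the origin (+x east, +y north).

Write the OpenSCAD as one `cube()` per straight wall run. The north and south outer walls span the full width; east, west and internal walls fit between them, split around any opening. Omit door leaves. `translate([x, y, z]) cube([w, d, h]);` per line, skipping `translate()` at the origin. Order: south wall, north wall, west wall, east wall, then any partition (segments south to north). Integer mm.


cube([4500, 100, 2500]);
translate([0, 3400, 0]) cube([4500, 100, 2500]);
translate([0, 100, 0]) cube([100, 3300, 2500]);
translate([4400, 100, 0]) cube([100, 3300, 2500]);


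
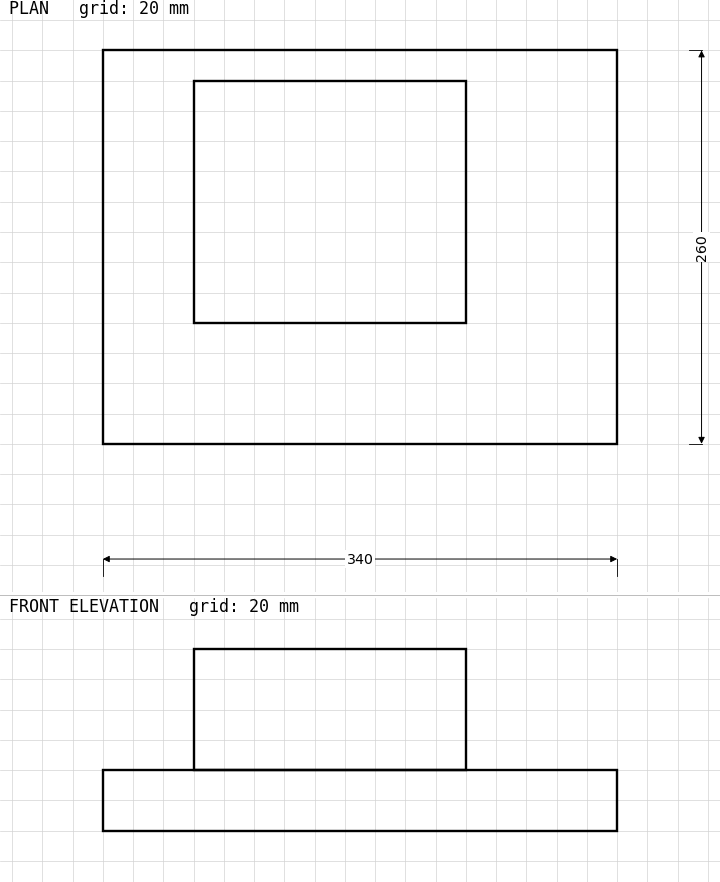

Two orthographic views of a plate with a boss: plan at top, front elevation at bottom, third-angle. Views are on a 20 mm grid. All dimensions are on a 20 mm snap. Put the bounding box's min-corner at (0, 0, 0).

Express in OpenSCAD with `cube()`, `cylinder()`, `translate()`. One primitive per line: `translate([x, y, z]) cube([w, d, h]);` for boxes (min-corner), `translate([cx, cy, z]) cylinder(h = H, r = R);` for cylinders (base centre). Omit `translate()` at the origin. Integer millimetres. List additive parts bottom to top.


cube([340, 260, 40]);
translate([60, 80, 40]) cube([180, 160, 80]);


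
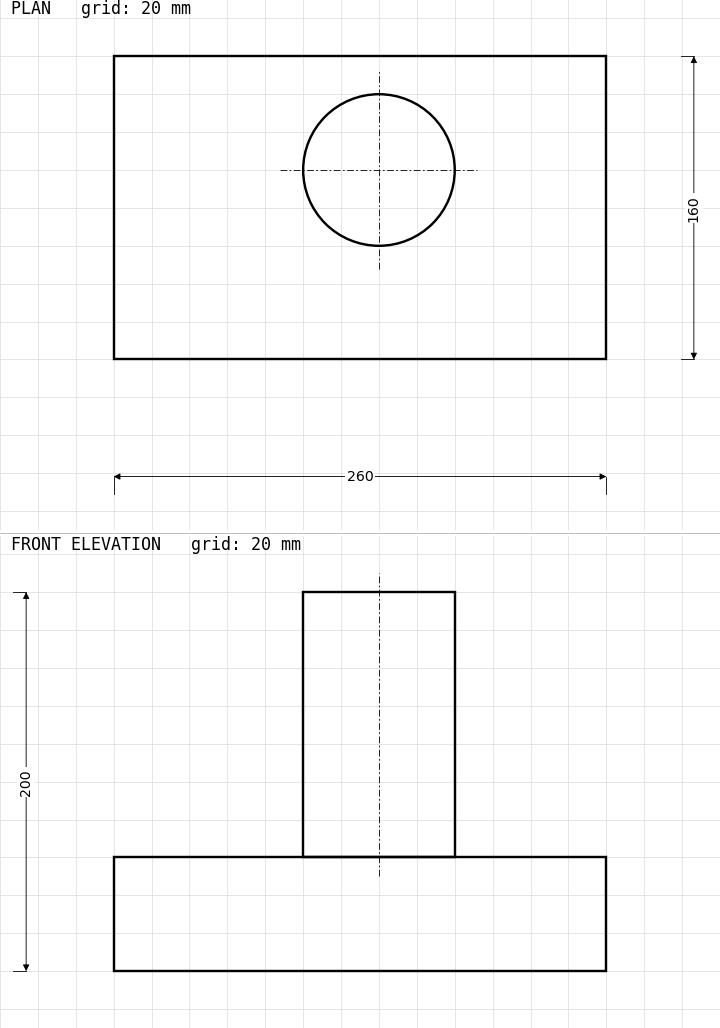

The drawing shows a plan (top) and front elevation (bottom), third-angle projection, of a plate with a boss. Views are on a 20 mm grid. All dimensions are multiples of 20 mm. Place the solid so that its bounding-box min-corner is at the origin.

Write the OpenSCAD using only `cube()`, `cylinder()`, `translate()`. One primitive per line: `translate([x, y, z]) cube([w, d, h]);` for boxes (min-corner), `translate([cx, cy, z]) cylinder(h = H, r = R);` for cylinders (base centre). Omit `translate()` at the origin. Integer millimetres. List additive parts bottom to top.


cube([260, 160, 60]);
translate([140, 100, 60]) cylinder(h = 140, r = 40);


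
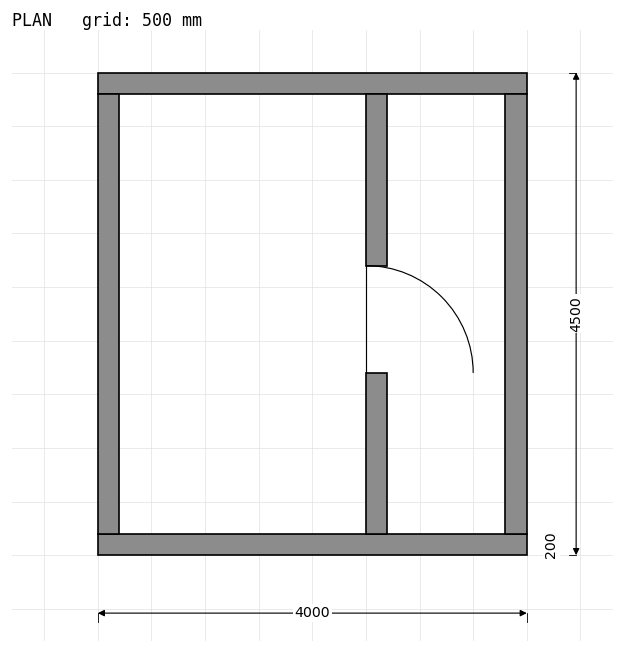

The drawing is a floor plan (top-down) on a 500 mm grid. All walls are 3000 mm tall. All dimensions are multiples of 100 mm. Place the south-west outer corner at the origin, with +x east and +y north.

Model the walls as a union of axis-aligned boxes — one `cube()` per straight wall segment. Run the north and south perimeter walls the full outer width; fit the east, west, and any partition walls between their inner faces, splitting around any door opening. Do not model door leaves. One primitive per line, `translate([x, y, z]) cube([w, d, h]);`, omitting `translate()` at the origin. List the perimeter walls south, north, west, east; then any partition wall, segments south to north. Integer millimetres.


cube([4000, 200, 3000]);
translate([0, 4300, 0]) cube([4000, 200, 3000]);
translate([0, 200, 0]) cube([200, 4100, 3000]);
translate([3800, 200, 0]) cube([200, 4100, 3000]);
translate([2500, 200, 0]) cube([200, 1500, 3000]);
translate([2500, 2700, 0]) cube([200, 1600, 3000]);
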